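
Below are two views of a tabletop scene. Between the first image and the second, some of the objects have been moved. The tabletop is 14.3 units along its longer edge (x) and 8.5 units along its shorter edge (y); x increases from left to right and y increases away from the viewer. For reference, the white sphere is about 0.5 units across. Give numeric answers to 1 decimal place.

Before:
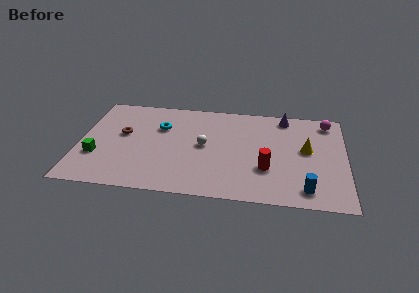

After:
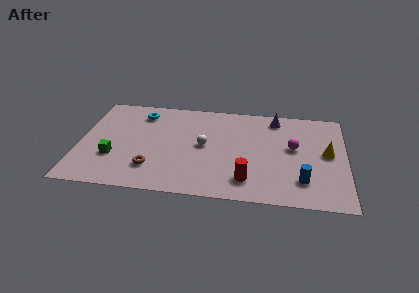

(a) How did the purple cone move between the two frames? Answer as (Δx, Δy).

(-0.5, -0.2)

From the two frames, the purple cone sits at roughly (11.0, 7.5) before and (10.5, 7.3) after.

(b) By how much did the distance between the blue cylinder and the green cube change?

-1.2

They were about 11.3 units apart before and 10.1 after — 1.2 units closer together.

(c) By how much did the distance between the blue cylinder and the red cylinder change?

+0.3

The distance was about 2.6 in the first image and 2.9 in the second, so they moved 0.3 units further apart.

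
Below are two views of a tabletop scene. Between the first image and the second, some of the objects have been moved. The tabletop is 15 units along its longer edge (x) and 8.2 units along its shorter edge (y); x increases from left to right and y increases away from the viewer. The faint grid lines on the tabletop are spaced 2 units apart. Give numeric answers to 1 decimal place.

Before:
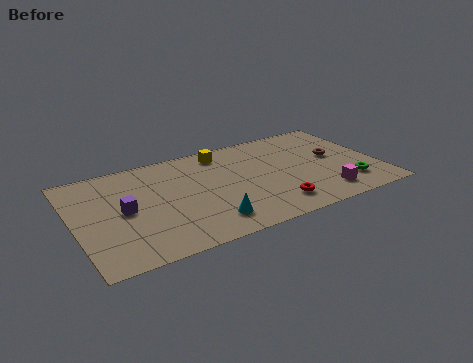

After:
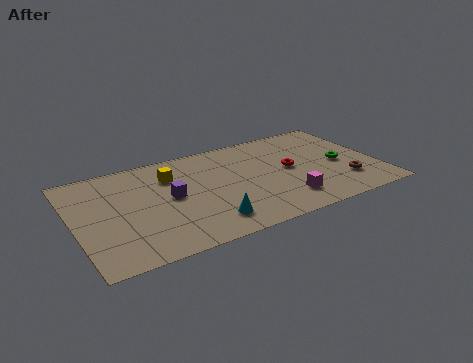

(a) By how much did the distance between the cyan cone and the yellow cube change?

-1.0

Before: roughly 5.6 units apart; after: 4.6. That's 1.0 units closer together.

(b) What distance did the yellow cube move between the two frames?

2.9

From (7.6, 7.0) to (4.9, 6.0), the yellow cube covered √(2.7² + 1.0²) ≈ 2.9 units.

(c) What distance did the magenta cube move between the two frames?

1.9

The magenta cube was near (12.0, 1.5) before and (10.1, 1.8) after, so it travelled √(1.9² + 0.3²) ≈ 1.9 units.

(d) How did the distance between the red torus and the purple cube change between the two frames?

-1.5

The distance was about 7.5 in the first image and 6.0 in the second, so they moved 1.5 units closer together.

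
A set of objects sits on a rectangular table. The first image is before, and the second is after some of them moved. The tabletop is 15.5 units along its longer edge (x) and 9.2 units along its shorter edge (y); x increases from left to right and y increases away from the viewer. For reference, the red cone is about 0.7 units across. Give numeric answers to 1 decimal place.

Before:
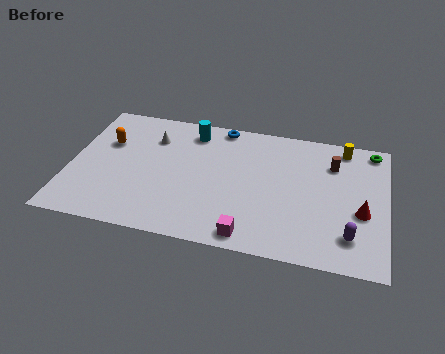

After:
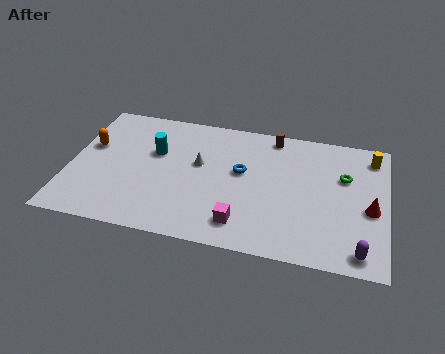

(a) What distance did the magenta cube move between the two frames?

0.8

From (9.0, 1.0) to (8.6, 1.7), the magenta cube covered √(0.4² + 0.7²) ≈ 0.8 units.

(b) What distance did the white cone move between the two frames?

2.8

From (3.9, 6.8) to (6.3, 5.4), the white cone covered √(2.4² + 1.4²) ≈ 2.8 units.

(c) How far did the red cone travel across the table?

0.5

The red cone moved from about (14.3, 3.7) to (14.7, 4.0), a distance of √(0.4² + 0.3²) ≈ 0.5.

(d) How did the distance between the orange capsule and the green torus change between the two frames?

-0.7

Before: roughly 13.2 units apart; after: 12.5. That's 0.7 units closer together.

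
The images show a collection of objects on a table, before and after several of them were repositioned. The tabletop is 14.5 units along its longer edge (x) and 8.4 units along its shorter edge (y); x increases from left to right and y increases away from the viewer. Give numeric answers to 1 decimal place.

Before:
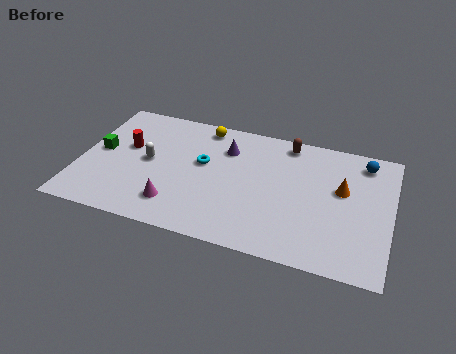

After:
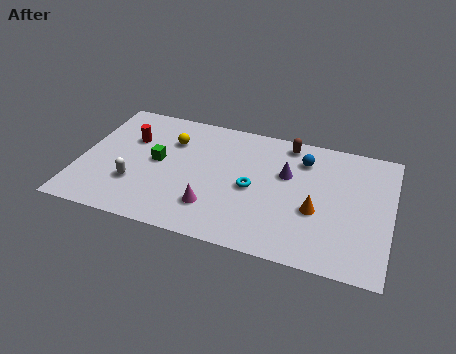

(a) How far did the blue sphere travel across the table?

2.9

The blue sphere was near (13.1, 7.1) before and (10.3, 6.5) after, so it travelled √(2.8² + 0.6²) ≈ 2.9 units.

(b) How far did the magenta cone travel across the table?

1.7

From (4.7, 1.8) to (6.4, 2.1), the magenta cone covered √(1.7² + 0.3²) ≈ 1.7 units.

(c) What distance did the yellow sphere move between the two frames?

2.0

From (5.5, 7.4) to (4.1, 6.0), the yellow sphere covered √(1.4² + 1.4²) ≈ 2.0 units.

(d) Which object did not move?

the brown capsule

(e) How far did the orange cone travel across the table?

2.0

From (12.2, 5.0) to (11.1, 3.3), the orange cone covered √(1.1² + 1.7²) ≈ 2.0 units.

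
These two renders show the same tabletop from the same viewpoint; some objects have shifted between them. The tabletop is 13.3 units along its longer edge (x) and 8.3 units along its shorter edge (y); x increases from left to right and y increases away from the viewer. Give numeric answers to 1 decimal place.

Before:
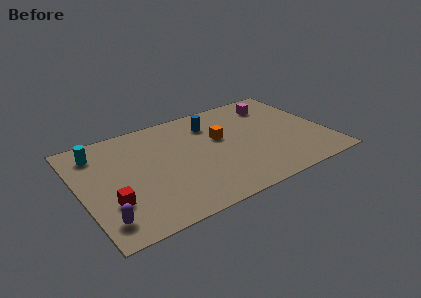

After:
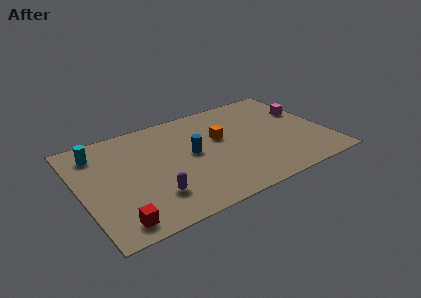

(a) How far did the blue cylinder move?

2.4

From (7.4, 6.4) to (6.0, 4.4), the blue cylinder covered √(1.4² + 2.0²) ≈ 2.4 units.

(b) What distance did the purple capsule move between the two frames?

2.8

The purple capsule moved from about (0.9, 1.5) to (3.6, 2.1), a distance of √(2.7² + 0.6²) ≈ 2.8.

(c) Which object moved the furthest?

the purple capsule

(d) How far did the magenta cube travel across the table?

2.0

The magenta cube moved from about (11.0, 6.6) to (12.5, 5.3), a distance of √(1.5² + 1.3²) ≈ 2.0.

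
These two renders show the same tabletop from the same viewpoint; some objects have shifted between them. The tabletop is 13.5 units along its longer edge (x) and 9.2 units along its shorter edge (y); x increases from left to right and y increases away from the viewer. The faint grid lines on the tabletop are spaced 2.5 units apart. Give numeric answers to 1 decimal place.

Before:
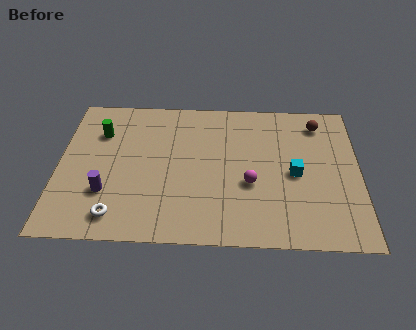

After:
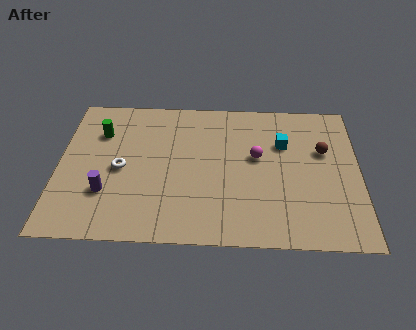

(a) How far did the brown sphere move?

1.8

From (11.7, 7.6) to (11.9, 5.8), the brown sphere covered √(0.2² + 1.8²) ≈ 1.8 units.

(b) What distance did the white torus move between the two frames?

2.9

The white torus moved from about (2.7, 1.4) to (2.8, 4.3), a distance of √(0.1² + 2.9²) ≈ 2.9.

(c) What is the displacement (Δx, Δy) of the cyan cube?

(-0.5, 1.9)

From the two frames, the cyan cube sits at roughly (10.6, 4.3) before and (10.1, 6.2) after.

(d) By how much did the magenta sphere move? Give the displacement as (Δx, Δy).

(0.3, 1.7)

The magenta sphere started near (8.6, 3.6) and ended near (8.9, 5.3).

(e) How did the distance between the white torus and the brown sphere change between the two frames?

-1.7

Before: roughly 10.9 units apart; after: 9.2. That's 1.7 units closer together.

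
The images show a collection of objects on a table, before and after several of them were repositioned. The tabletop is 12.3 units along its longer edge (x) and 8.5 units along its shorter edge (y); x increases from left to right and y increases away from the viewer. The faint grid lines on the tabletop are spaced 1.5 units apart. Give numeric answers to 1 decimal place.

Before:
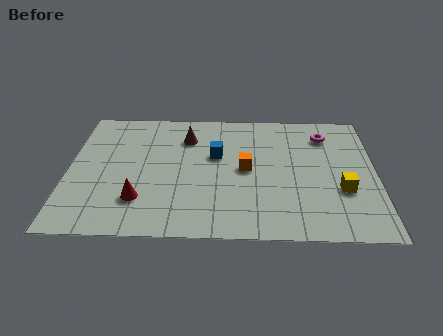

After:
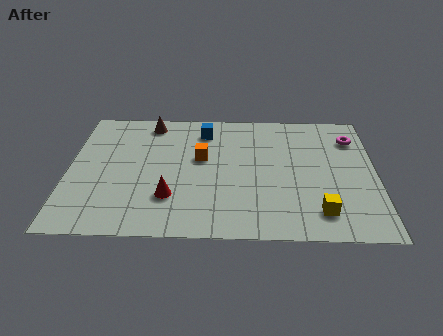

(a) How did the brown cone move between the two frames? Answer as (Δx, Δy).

(-1.5, 1.0)

The brown cone was at about (4.7, 6.4) and moved to about (3.2, 7.4).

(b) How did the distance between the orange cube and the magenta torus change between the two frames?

+2.3

The distance was about 4.0 in the first image and 6.3 in the second, so they moved 2.3 units further apart.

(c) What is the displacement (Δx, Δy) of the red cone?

(1.2, 0.2)

From the two frames, the red cone sits at roughly (2.9, 2.2) before and (4.1, 2.4) after.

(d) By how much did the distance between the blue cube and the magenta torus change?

+1.4

The distance was about 4.6 in the first image and 6.0 in the second, so they moved 1.4 units further apart.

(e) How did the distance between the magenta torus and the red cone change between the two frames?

-0.3

Before: roughly 8.7 units apart; after: 8.4. That's 0.3 units closer together.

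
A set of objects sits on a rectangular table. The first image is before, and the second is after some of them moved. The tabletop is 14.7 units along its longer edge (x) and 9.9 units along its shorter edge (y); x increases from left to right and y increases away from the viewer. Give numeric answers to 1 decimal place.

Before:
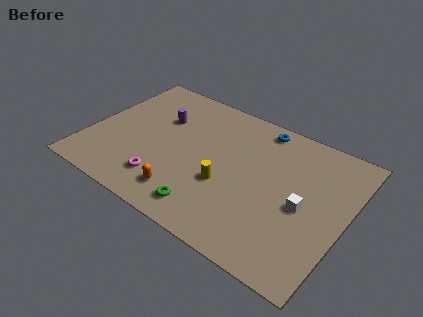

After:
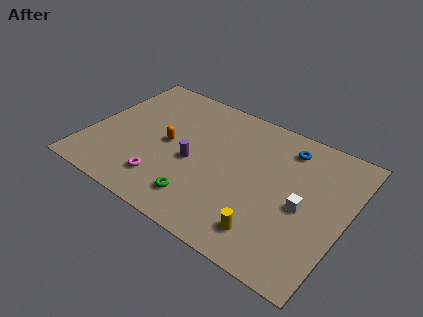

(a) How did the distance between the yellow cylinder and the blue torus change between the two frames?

+1.1

The distance was about 5.2 in the first image and 6.3 in the second, so they moved 1.1 units further apart.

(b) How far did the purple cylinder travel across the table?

3.3

From (3.7, 6.6) to (6.1, 4.3), the purple cylinder covered √(2.4² + 2.3²) ≈ 3.3 units.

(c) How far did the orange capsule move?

3.5

From (6.1, 1.8) to (4.5, 4.9), the orange capsule covered √(1.6² + 3.1²) ≈ 3.5 units.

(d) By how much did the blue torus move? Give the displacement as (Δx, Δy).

(1.7, -0.7)

The blue torus started near (9.2, 8.8) and ended near (10.9, 8.1).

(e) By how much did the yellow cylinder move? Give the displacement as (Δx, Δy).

(2.8, -1.9)

The yellow cylinder was at about (8.1, 3.7) and moved to about (10.9, 1.8).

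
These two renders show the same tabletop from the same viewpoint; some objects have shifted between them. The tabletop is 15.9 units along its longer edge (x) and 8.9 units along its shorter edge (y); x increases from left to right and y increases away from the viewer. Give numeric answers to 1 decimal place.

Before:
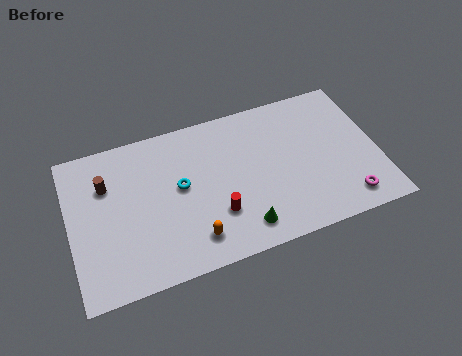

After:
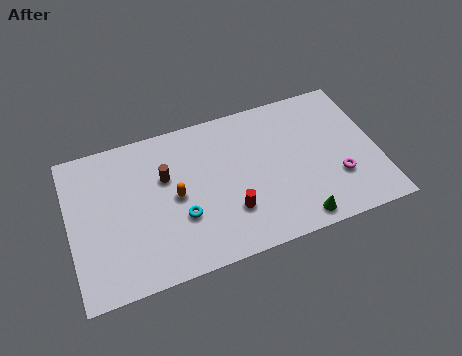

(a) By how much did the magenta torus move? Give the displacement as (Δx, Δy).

(-0.3, 1.4)

The magenta torus was at about (14.0, 1.4) and moved to about (13.7, 2.8).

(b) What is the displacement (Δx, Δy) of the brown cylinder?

(3.0, -0.5)

From the two frames, the brown cylinder sits at roughly (2.0, 6.2) before and (5.0, 5.7) after.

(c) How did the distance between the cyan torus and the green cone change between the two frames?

+1.7

They were about 4.5 units apart before and 6.2 after — 1.7 units further apart.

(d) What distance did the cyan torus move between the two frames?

1.8

The cyan torus moved from about (5.7, 4.9) to (5.6, 3.1), a distance of √(0.1² + 1.8²) ≈ 1.8.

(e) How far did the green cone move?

2.8

The green cone moved from about (8.6, 1.5) to (11.4, 1.0), a distance of √(2.8² + 0.5²) ≈ 2.8.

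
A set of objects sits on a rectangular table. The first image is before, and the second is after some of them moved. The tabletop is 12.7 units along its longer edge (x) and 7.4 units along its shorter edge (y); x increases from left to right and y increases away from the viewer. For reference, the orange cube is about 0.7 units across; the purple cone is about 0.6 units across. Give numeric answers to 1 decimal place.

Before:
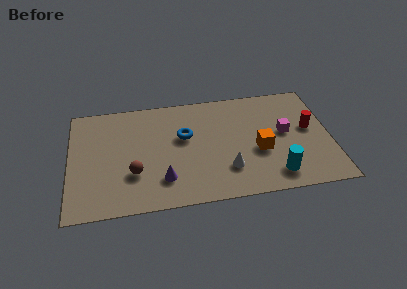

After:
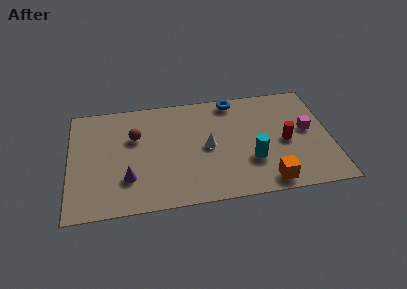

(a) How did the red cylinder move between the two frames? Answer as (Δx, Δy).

(-1.2, -0.7)

The red cylinder was at about (11.7, 4.1) and moved to about (10.5, 3.4).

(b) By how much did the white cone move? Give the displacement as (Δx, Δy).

(-0.9, 1.6)

The white cone started near (7.6, 2.0) and ended near (6.7, 3.6).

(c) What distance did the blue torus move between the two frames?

3.3

The blue torus was near (5.6, 4.5) before and (8.1, 6.6) after, so it travelled √(2.5² + 2.1²) ≈ 3.3 units.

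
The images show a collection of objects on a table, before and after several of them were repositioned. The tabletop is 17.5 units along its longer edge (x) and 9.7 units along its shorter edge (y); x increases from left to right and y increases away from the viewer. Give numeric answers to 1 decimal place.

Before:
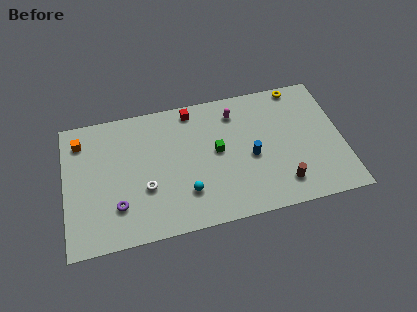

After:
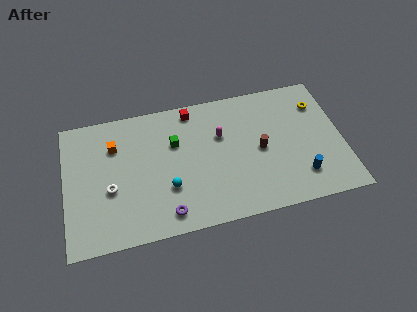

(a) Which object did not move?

the red cube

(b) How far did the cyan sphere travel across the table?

1.3

From (7.5, 2.6) to (6.4, 3.2), the cyan sphere covered √(1.1² + 0.6²) ≈ 1.3 units.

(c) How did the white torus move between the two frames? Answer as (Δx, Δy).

(-2.2, 0.4)

The white torus started near (5.0, 3.5) and ended near (2.8, 3.9).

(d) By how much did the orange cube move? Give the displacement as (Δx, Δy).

(2.1, -0.8)

The orange cube started near (1.1, 7.8) and ended near (3.2, 7.0).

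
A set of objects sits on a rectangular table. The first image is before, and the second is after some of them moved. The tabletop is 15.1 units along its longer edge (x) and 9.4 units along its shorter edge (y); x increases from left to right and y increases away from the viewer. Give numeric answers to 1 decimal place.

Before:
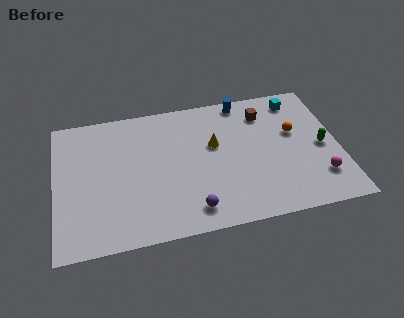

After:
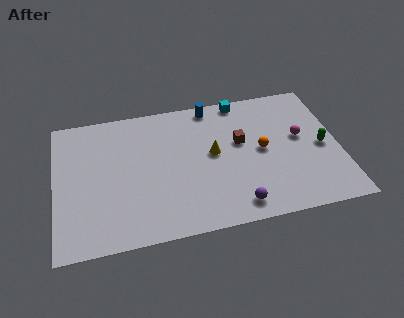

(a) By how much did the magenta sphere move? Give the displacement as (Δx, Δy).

(-0.8, 3.0)

The magenta sphere started near (13.9, 2.3) and ended near (13.1, 5.3).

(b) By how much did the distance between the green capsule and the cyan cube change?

+2.1

Before: roughly 3.8 units apart; after: 5.9. That's 2.1 units further apart.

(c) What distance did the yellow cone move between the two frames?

0.6

The yellow cone was near (8.5, 5.7) before and (8.4, 5.1) after, so it travelled √(0.1² + 0.6²) ≈ 0.6 units.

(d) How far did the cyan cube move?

3.1

The cyan cube moved from about (13.1, 8.0) to (10.1, 8.6), a distance of √(3.0² + 0.6²) ≈ 3.1.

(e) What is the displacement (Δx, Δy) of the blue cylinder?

(-1.7, 0.0)

The blue cylinder started near (10.2, 8.5) and ended near (8.5, 8.5).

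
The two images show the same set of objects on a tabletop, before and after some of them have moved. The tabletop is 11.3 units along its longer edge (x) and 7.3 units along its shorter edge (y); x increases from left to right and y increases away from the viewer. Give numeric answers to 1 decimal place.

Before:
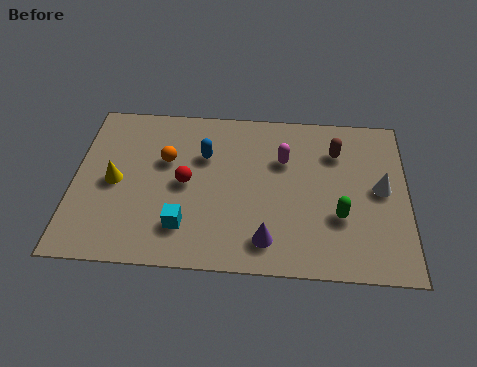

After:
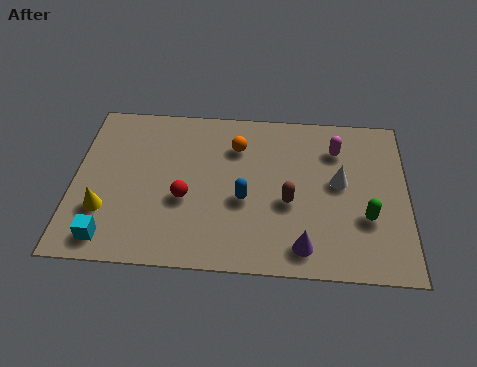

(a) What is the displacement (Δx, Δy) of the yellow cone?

(-0.3, -1.3)

The yellow cone was at about (1.4, 3.5) and moved to about (1.1, 2.2).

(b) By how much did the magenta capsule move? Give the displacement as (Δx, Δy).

(1.8, 0.6)

The magenta capsule was at about (7.1, 4.9) and moved to about (8.9, 5.5).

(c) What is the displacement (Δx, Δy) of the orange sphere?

(2.4, 0.8)

From the two frames, the orange sphere sits at roughly (3.1, 4.6) before and (5.5, 5.4) after.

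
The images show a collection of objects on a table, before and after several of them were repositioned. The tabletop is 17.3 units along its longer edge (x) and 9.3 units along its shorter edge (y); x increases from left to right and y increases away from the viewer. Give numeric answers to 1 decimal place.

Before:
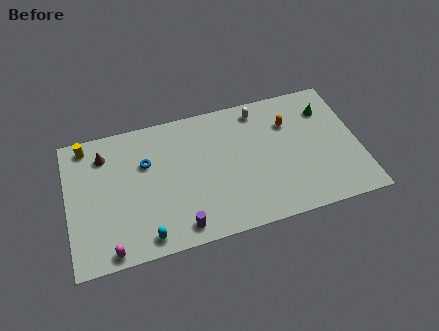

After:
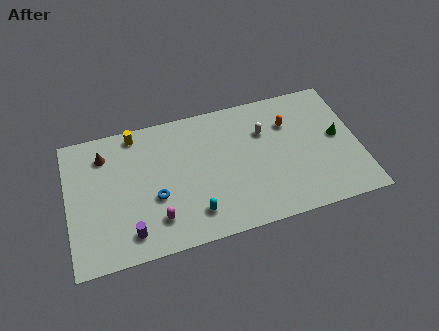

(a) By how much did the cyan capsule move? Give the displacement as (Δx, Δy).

(2.9, 0.8)

The cyan capsule was at about (4.4, 1.1) and moved to about (7.3, 1.9).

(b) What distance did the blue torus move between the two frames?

2.5

The blue torus moved from about (4.7, 6.1) to (5.1, 3.6), a distance of √(0.4² + 2.5²) ≈ 2.5.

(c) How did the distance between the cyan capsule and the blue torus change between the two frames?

-2.2

Before: roughly 5.0 units apart; after: 2.8. That's 2.2 units closer together.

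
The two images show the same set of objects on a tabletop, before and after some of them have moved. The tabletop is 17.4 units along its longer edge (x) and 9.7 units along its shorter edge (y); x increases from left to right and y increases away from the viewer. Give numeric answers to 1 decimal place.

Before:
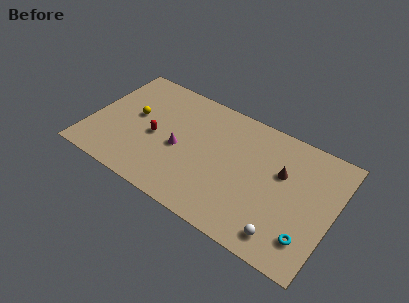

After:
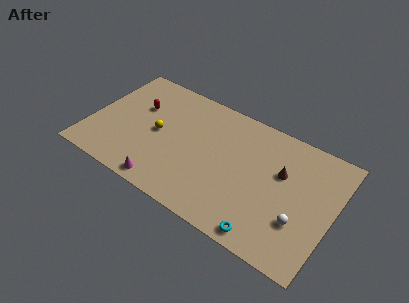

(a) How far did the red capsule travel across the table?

2.5

The red capsule was near (4.7, 4.4) before and (3.1, 6.3) after, so it travelled √(1.6² + 1.9²) ≈ 2.5 units.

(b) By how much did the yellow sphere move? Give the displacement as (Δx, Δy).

(1.8, -0.6)

From the two frames, the yellow sphere sits at roughly (3.0, 5.4) before and (4.8, 4.8) after.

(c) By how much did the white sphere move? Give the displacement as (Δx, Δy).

(0.9, 1.6)

The white sphere was at about (14.4, 1.5) and moved to about (15.3, 3.1).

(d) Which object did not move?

the brown cone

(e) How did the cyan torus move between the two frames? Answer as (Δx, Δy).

(-2.7, -1.2)

The cyan torus was at about (16.0, 2.2) and moved to about (13.3, 1.0).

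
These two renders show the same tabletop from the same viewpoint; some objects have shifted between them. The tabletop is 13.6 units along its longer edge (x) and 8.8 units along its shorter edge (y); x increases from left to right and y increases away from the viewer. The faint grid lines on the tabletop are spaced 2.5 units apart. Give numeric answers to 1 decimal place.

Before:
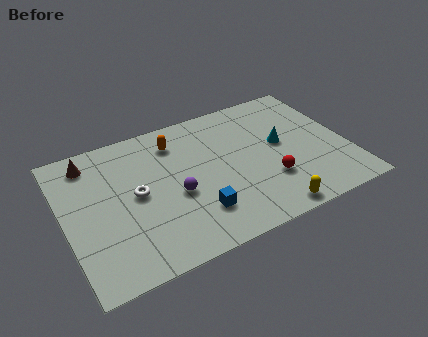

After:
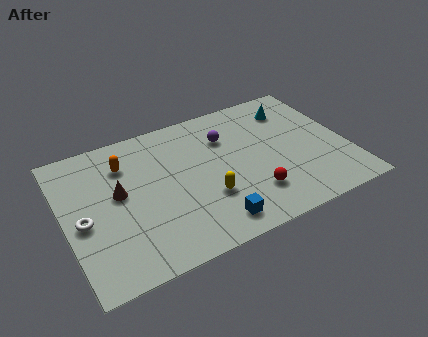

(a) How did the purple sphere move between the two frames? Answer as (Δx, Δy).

(2.8, 2.6)

The purple sphere started near (5.2, 3.7) and ended near (8.0, 6.3).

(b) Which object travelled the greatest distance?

the purple sphere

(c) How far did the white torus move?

2.7

From (3.4, 4.5) to (0.8, 3.9), the white torus covered √(2.6² + 0.6²) ≈ 2.7 units.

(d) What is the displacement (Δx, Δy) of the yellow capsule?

(-2.7, 2.1)

The yellow capsule was at about (9.3, 0.8) and moved to about (6.6, 2.9).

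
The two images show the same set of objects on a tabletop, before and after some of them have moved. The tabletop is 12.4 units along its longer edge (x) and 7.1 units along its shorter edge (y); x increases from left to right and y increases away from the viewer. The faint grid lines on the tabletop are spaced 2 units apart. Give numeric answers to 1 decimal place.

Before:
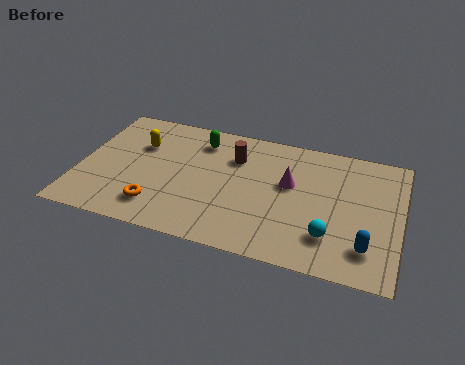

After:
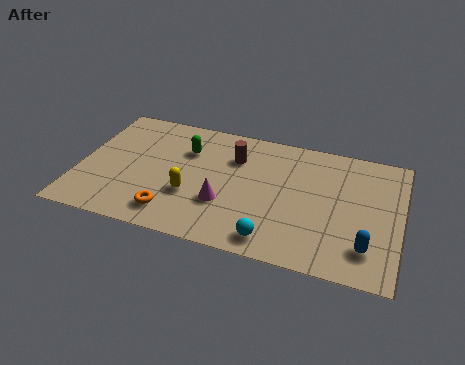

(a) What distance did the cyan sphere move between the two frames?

2.2

The cyan sphere moved from about (9.8, 1.8) to (7.7, 1.0), a distance of √(2.1² + 0.8²) ≈ 2.2.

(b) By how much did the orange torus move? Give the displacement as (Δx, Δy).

(0.6, -0.2)

From the two frames, the orange torus sits at roughly (3.2, 1.5) before and (3.8, 1.3) after.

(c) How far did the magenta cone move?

3.0

The magenta cone was near (8.1, 4.2) before and (5.7, 2.4) after, so it travelled √(2.4² + 1.8²) ≈ 3.0 units.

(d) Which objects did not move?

the blue capsule and the brown cylinder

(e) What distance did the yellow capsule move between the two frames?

3.2

The yellow capsule moved from about (2.2, 4.8) to (4.4, 2.5), a distance of √(2.2² + 2.3²) ≈ 3.2.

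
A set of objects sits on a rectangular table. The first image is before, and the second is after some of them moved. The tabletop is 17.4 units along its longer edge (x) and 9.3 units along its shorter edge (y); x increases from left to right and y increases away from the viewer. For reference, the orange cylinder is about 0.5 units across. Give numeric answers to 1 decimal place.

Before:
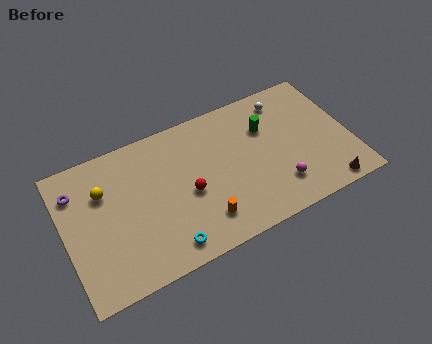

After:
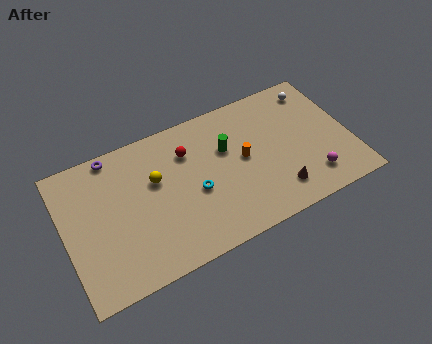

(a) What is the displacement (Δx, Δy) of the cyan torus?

(2.1, 2.7)

The cyan torus started near (5.7, 1.3) and ended near (7.8, 4.0).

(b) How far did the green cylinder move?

2.5

From (12.5, 6.4) to (10.0, 6.0), the green cylinder covered √(2.5² + 0.4²) ≈ 2.5 units.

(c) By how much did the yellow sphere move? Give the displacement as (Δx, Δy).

(3.1, -0.6)

The yellow sphere started near (2.5, 6.4) and ended near (5.6, 5.8).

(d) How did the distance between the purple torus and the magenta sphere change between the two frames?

+0.4

The distance was about 12.8 in the first image and 13.2 in the second, so they moved 0.4 units further apart.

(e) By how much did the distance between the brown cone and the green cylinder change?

-1.4

Before: roughly 6.3 units apart; after: 4.9. That's 1.4 units closer together.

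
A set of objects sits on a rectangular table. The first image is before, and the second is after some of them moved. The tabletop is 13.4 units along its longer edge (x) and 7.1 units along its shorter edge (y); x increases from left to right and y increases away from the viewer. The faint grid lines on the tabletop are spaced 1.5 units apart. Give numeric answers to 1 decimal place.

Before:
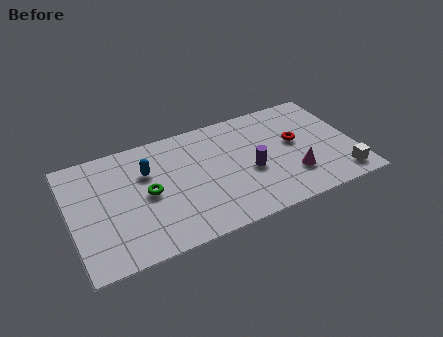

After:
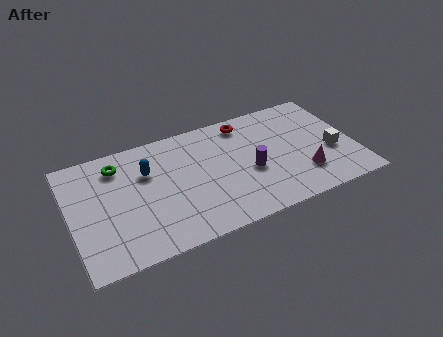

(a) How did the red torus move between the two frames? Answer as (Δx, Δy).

(-2.2, 2.1)

The red torus started near (10.7, 4.0) and ended near (8.5, 6.1).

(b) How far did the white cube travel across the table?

1.7

From (12.5, 1.1) to (12.3, 2.8), the white cube covered √(0.2² + 1.7²) ≈ 1.7 units.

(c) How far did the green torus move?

2.5

The green torus was near (3.6, 3.5) before and (2.4, 5.7) after, so it travelled √(1.2² + 2.2²) ≈ 2.5 units.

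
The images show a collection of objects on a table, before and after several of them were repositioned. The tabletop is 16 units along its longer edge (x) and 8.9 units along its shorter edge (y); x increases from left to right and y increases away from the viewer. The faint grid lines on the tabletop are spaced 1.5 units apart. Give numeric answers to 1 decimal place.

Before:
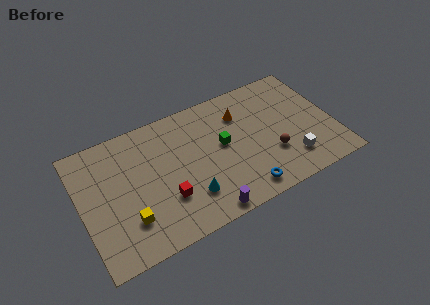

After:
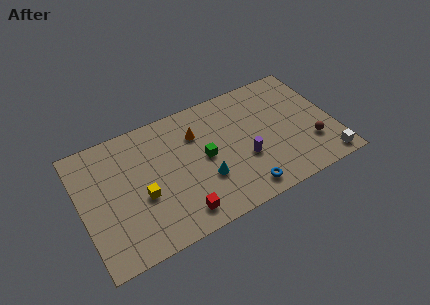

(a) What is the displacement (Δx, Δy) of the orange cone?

(-2.9, -0.2)

The orange cone started near (10.4, 6.6) and ended near (7.5, 6.4).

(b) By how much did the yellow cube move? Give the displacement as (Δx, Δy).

(1.0, 1.2)

From the two frames, the yellow cube sits at roughly (2.7, 2.4) before and (3.7, 3.6) after.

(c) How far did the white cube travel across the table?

2.3

From (13.0, 2.0) to (15.1, 1.0), the white cube covered √(2.1² + 1.0²) ≈ 2.3 units.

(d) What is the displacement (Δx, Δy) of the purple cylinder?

(2.9, 2.5)

From the two frames, the purple cylinder sits at roughly (7.3, 0.8) before and (10.2, 3.3) after.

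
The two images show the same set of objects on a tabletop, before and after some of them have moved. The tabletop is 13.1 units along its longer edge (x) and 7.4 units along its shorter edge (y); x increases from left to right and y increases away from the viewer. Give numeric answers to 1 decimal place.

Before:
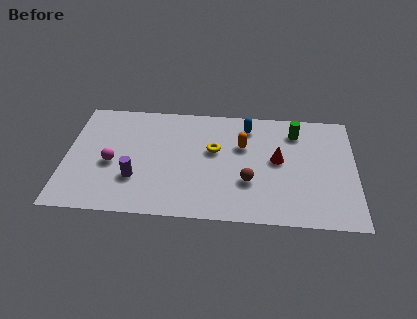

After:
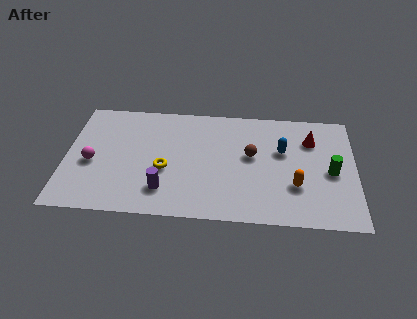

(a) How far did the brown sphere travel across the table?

1.7

The brown sphere was near (8.3, 2.5) before and (8.4, 4.2) after, so it travelled √(0.1² + 1.7²) ≈ 1.7 units.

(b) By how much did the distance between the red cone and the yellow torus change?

+4.1

Before: roughly 2.9 units apart; after: 7.0. That's 4.1 units further apart.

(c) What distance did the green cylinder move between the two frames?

3.0

The green cylinder moved from about (10.4, 5.9) to (12.0, 3.4), a distance of √(1.6² + 2.5²) ≈ 3.0.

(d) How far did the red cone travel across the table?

2.1

From (9.6, 4.0) to (11.1, 5.4), the red cone covered √(1.5² + 1.4²) ≈ 2.1 units.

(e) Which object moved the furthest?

the orange capsule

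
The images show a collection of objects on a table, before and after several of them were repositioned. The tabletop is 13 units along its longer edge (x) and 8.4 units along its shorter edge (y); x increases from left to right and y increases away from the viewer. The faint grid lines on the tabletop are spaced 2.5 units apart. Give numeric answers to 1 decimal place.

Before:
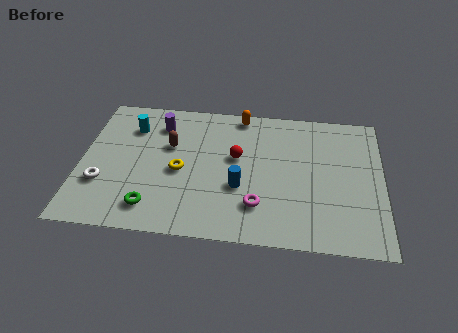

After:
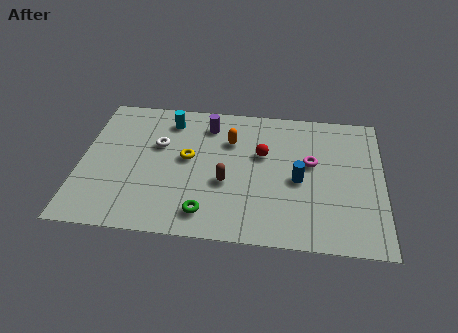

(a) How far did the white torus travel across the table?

3.5

The white torus was near (1.0, 2.7) before and (3.3, 5.3) after, so it travelled √(2.3² + 2.6²) ≈ 3.5 units.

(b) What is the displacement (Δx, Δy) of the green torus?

(2.3, -0.1)

The green torus started near (3.2, 1.5) and ended near (5.5, 1.4).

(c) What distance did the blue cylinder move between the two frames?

2.6

The blue cylinder was near (6.9, 3.1) before and (9.4, 3.8) after, so it travelled √(2.5² + 0.7²) ≈ 2.6 units.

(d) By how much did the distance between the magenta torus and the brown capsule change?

-1.1

Before: roughly 5.0 units apart; after: 3.9. That's 1.1 units closer together.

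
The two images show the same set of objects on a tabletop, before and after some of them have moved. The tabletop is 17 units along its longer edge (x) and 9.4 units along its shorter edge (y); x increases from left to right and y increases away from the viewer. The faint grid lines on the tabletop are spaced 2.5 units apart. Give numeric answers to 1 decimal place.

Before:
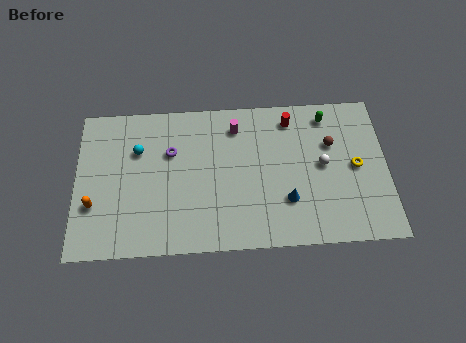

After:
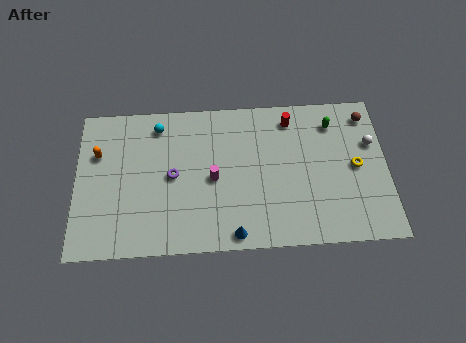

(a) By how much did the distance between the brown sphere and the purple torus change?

+2.4

The distance was about 8.8 in the first image and 11.2 in the second, so they moved 2.4 units further apart.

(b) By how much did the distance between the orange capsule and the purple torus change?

-0.8

Before: roughly 5.2 units apart; after: 4.4. That's 0.8 units closer together.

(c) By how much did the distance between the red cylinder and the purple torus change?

+0.4

They were about 6.8 units apart before and 7.2 after — 0.4 units further apart.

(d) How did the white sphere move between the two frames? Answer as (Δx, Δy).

(2.7, 1.2)

The white sphere started near (13.5, 4.9) and ended near (16.2, 6.1).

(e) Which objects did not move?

the yellow torus and the red cylinder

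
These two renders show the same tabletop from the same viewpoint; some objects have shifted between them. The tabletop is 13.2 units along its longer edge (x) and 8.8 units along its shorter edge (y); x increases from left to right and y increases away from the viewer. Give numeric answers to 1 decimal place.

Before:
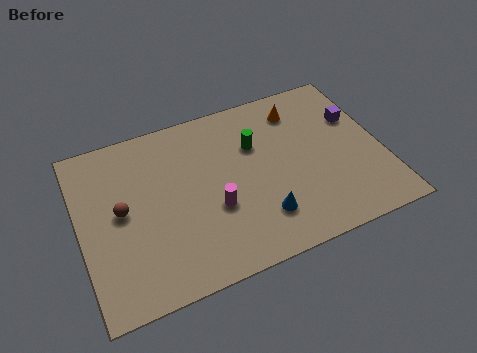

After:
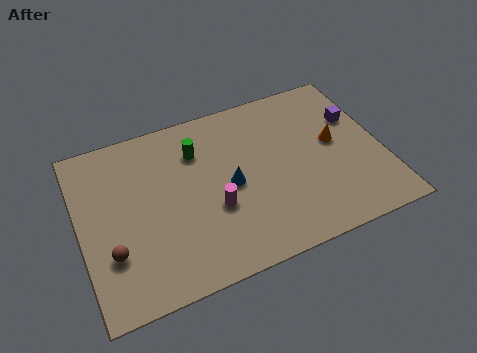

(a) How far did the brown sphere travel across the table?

2.0

The brown sphere moved from about (1.8, 4.6) to (1.2, 2.7), a distance of √(0.6² + 1.9²) ≈ 2.0.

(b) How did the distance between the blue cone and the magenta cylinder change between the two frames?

-1.0

The distance was about 2.2 in the first image and 1.2 in the second, so they moved 1.0 units closer together.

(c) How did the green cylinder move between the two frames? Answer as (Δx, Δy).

(-2.5, 0.6)

The green cylinder started near (7.8, 5.9) and ended near (5.3, 6.5).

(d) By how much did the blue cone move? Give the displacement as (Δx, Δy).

(-1.1, 2.1)

From the two frames, the blue cone sits at roughly (7.6, 2.1) before and (6.5, 4.2) after.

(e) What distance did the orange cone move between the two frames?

2.6

The orange cone moved from about (9.9, 7.1) to (11.2, 4.8), a distance of √(1.3² + 2.3²) ≈ 2.6.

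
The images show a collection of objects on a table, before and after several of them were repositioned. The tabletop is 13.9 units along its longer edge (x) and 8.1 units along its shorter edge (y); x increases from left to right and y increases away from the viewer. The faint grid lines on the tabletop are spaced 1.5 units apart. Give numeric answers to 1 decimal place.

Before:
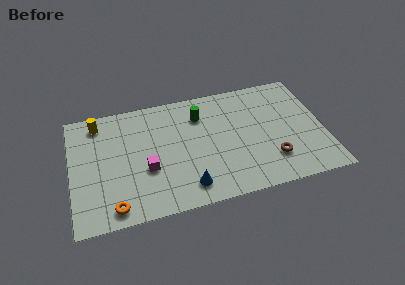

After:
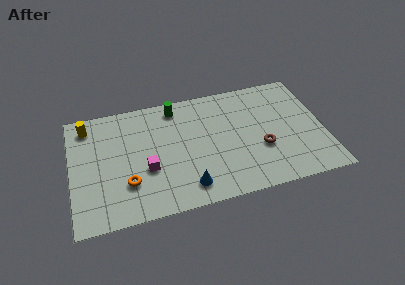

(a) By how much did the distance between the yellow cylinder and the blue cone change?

+0.3

Before: roughly 7.2 units apart; after: 7.5. That's 0.3 units further apart.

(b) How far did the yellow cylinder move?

0.6

The yellow cylinder was near (1.6, 6.9) before and (1.0, 6.8) after, so it travelled √(0.6² + 0.1²) ≈ 0.6 units.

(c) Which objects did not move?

the magenta cube and the blue cone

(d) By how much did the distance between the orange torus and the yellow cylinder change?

-1.1

The distance was about 5.9 in the first image and 4.8 in the second, so they moved 1.1 units closer together.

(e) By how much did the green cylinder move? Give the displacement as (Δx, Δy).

(-1.3, 0.9)

The green cylinder was at about (7.2, 6.1) and moved to about (5.9, 7.0).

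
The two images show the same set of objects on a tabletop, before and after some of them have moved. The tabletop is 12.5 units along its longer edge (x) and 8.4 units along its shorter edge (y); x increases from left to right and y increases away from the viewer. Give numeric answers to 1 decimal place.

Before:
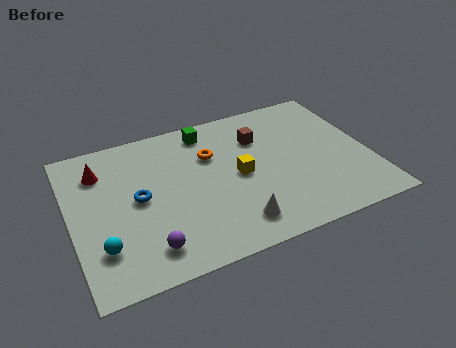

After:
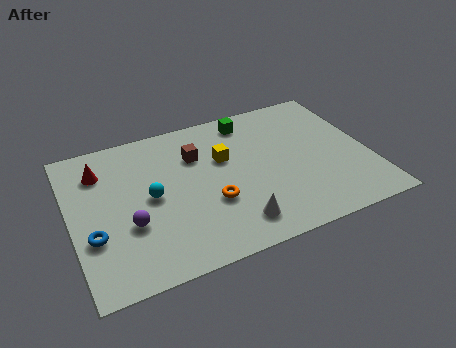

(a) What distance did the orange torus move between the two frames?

2.7

The orange torus was near (6.0, 5.7) before and (5.7, 3.0) after, so it travelled √(0.3² + 2.7²) ≈ 2.7 units.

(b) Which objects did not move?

the white cone and the red cone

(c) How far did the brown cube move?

2.7

The brown cube moved from about (8.1, 6.0) to (5.4, 5.9), a distance of √(2.7² + 0.1²) ≈ 2.7.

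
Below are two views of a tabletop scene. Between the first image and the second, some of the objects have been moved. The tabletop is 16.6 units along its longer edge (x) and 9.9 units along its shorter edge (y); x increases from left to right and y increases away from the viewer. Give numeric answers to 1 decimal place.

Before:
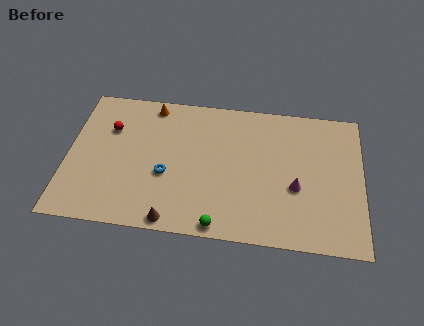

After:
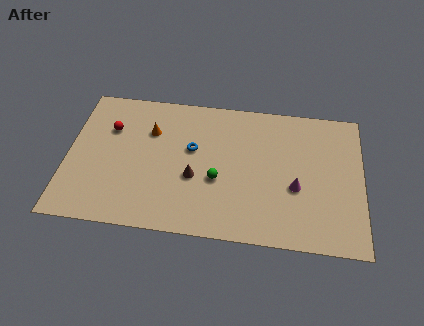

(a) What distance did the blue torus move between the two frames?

2.4

The blue torus moved from about (5.6, 3.9) to (7.0, 5.9), a distance of √(1.4² + 2.0²) ≈ 2.4.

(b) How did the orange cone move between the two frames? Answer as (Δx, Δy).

(0.0, -1.9)

From the two frames, the orange cone sits at roughly (4.6, 8.8) before and (4.6, 6.9) after.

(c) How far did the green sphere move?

3.1

From (8.7, 0.8) to (8.5, 3.9), the green sphere covered √(0.2² + 3.1²) ≈ 3.1 units.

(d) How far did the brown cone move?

3.3

From (6.1, 0.8) to (7.2, 3.9), the brown cone covered √(1.1² + 3.1²) ≈ 3.3 units.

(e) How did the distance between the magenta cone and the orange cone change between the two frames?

-0.8

They were about 9.6 units apart before and 8.8 after — 0.8 units closer together.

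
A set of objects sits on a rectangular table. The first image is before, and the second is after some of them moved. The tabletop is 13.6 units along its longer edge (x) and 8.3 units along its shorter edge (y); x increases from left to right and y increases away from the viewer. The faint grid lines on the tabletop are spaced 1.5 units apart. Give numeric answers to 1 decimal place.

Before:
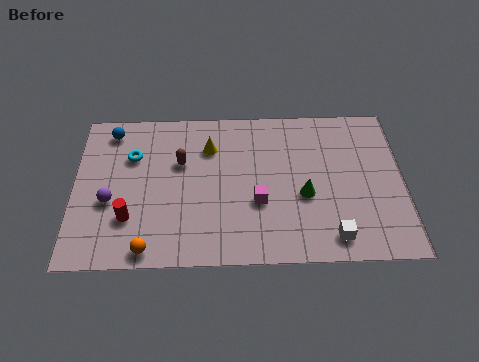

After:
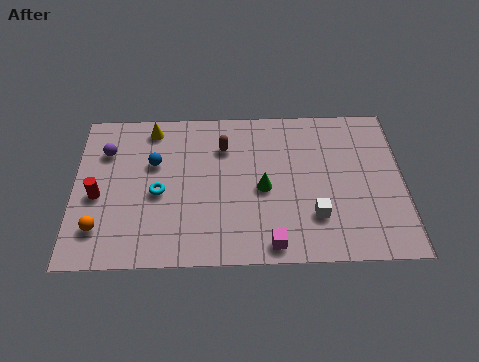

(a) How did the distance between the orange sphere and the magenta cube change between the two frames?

+2.0

They were about 5.1 units apart before and 7.1 after — 2.0 units further apart.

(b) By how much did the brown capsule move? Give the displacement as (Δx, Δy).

(1.8, 0.8)

The brown capsule started near (4.4, 5.3) and ended near (6.2, 6.1).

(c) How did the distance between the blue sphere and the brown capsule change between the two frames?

-0.4

They were about 3.4 units apart before and 3.0 after — 0.4 units closer together.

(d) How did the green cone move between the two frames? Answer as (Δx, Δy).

(-1.7, 0.4)

The green cone started near (9.5, 3.4) and ended near (7.8, 3.8).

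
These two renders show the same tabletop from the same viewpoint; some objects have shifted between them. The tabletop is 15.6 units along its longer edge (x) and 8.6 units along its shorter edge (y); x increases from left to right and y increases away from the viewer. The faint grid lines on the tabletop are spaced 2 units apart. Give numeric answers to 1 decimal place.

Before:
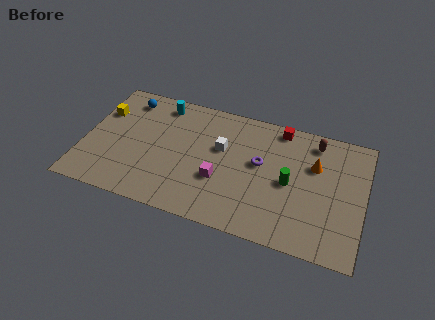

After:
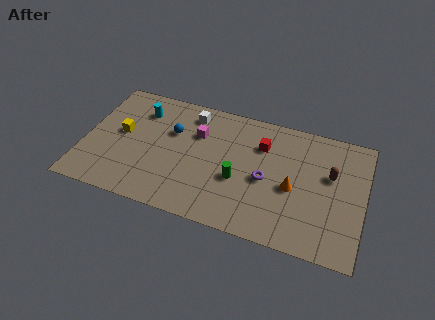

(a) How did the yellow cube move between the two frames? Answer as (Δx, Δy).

(1.2, -1.2)

From the two frames, the yellow cube sits at roughly (0.8, 5.9) before and (2.0, 4.7) after.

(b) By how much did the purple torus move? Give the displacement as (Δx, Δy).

(0.4, -1.0)

The purple torus was at about (9.8, 4.9) and moved to about (10.2, 3.9).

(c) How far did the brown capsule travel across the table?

2.2

The brown capsule was near (12.7, 7.3) before and (13.7, 5.3) after, so it travelled √(1.0² + 2.0²) ≈ 2.2 units.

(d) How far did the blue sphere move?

3.1

The blue sphere moved from about (2.1, 7.2) to (4.8, 5.6), a distance of √(2.7² + 1.6²) ≈ 3.1.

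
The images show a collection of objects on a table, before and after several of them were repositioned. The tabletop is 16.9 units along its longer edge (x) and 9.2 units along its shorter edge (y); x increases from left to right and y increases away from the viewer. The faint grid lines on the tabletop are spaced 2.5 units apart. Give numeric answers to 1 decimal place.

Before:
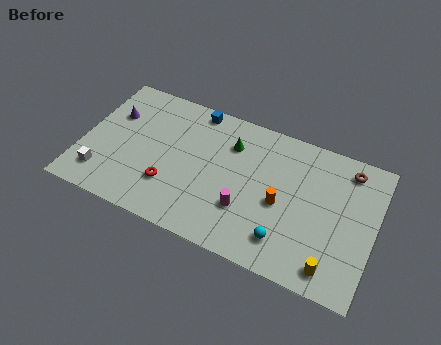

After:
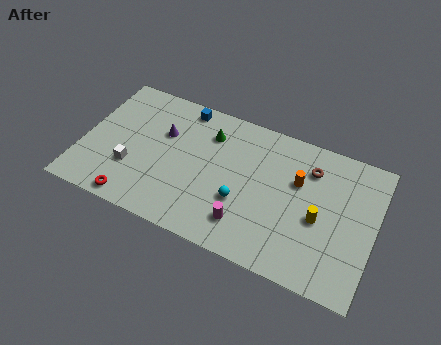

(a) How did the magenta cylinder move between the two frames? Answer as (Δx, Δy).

(0.1, -0.9)

The magenta cylinder was at about (9.7, 2.9) and moved to about (9.8, 2.0).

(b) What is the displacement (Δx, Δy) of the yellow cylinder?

(-1.0, 2.7)

From the two frames, the yellow cylinder sits at roughly (14.8, 1.3) before and (13.8, 4.0) after.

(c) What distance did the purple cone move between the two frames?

3.0

From (1.5, 6.2) to (4.5, 6.0), the purple cone covered √(3.0² + 0.2²) ≈ 3.0 units.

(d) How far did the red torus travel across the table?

2.6

From (5.3, 2.7) to (3.4, 0.9), the red torus covered √(1.9² + 1.8²) ≈ 2.6 units.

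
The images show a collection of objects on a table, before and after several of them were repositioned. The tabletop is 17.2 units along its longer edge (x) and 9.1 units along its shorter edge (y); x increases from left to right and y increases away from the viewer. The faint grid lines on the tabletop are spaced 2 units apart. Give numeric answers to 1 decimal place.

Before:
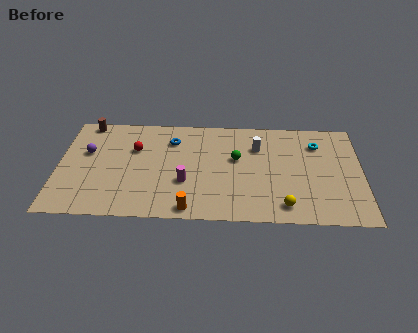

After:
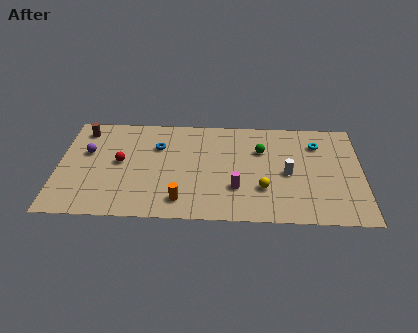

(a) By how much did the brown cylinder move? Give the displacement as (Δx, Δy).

(-0.2, -0.7)

From the two frames, the brown cylinder sits at roughly (1.5, 8.3) before and (1.3, 7.6) after.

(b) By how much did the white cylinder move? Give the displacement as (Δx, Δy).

(1.7, -2.3)

The white cylinder was at about (11.3, 6.5) and moved to about (13.0, 4.2).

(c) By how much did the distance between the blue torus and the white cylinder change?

+2.8

The distance was about 4.9 in the first image and 7.7 in the second, so they moved 2.8 units further apart.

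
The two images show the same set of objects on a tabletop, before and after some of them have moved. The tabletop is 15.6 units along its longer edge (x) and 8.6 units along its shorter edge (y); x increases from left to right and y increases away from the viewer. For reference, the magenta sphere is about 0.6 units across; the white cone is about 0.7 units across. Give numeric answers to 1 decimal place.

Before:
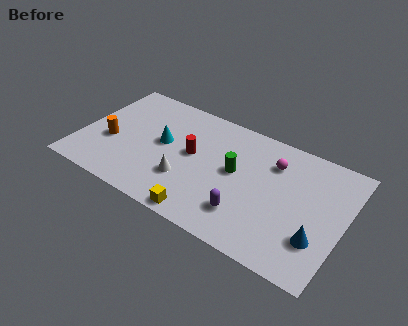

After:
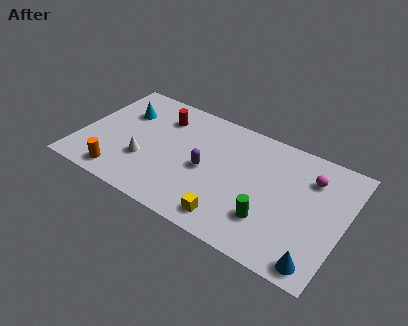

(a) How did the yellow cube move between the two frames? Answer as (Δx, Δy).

(1.5, 0.5)

The yellow cube started near (7.9, 0.8) and ended near (9.4, 1.3).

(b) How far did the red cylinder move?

2.9

From (6.6, 4.7) to (4.4, 6.6), the red cylinder covered √(2.2² + 1.9²) ≈ 2.9 units.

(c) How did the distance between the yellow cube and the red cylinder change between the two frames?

+3.2

The distance was about 4.1 in the first image and 7.3 in the second, so they moved 3.2 units further apart.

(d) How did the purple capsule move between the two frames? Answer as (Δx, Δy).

(-2.7, 1.9)

The purple capsule was at about (10.2, 2.1) and moved to about (7.5, 4.0).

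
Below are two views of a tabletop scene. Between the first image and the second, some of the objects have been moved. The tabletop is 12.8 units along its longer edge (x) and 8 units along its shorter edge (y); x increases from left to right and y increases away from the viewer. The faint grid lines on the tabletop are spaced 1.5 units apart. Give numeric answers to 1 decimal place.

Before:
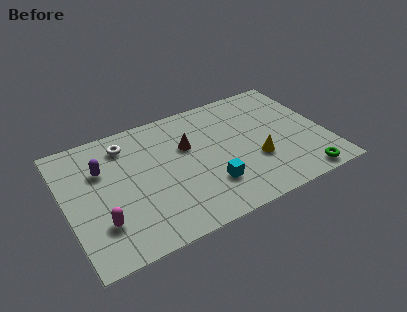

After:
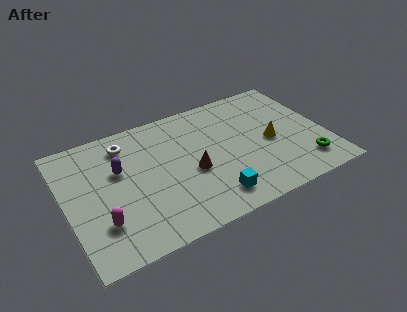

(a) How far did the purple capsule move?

0.9

From (1.9, 5.4) to (2.7, 5.0), the purple capsule covered √(0.8² + 0.4²) ≈ 0.9 units.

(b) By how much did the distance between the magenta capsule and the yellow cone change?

+1.0

They were about 7.7 units apart before and 8.7 after — 1.0 units further apart.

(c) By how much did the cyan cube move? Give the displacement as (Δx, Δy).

(0.0, -0.8)

The cyan cube was at about (6.8, 2.2) and moved to about (6.8, 1.4).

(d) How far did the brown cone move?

1.7

The brown cone was near (6.1, 5.1) before and (6.1, 3.4) after, so it travelled √(0.0² + 1.7²) ≈ 1.7 units.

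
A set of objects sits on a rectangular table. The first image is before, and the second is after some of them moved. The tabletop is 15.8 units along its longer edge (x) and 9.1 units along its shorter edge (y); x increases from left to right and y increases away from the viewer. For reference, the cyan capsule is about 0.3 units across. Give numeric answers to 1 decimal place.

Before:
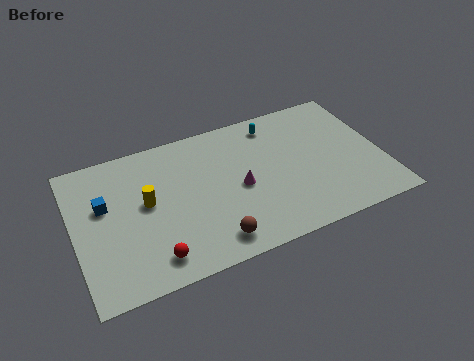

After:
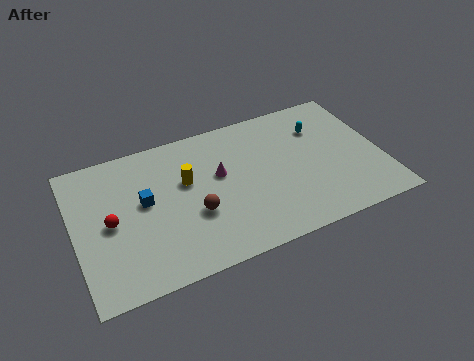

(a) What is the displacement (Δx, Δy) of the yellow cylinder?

(2.1, 0.6)

From the two frames, the yellow cylinder sits at roughly (3.7, 5.0) before and (5.8, 5.6) after.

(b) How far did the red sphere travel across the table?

3.5

From (3.7, 1.5) to (1.8, 4.4), the red sphere covered √(1.9² + 2.9²) ≈ 3.5 units.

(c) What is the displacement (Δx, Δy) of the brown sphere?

(-0.7, 2.0)

From the two frames, the brown sphere sits at roughly (6.7, 1.4) before and (6.0, 3.4) after.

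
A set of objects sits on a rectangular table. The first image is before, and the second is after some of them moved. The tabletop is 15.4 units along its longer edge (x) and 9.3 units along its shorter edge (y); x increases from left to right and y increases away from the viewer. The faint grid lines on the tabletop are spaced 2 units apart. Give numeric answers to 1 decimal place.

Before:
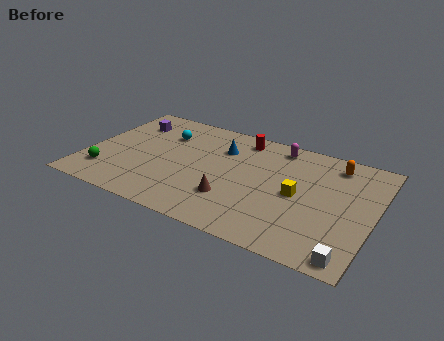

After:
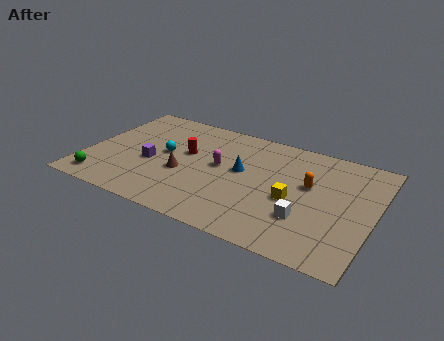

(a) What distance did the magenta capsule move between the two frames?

4.1

From (9.9, 8.1) to (7.1, 5.1), the magenta capsule covered √(2.8² + 3.0²) ≈ 4.1 units.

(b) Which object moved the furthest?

the magenta capsule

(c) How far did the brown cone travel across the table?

3.0

The brown cone moved from about (8.1, 2.7) to (5.3, 3.7), a distance of √(2.8² + 1.0²) ≈ 3.0.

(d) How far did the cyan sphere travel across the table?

1.7

From (3.8, 6.7) to (4.1, 5.0), the cyan sphere covered √(0.3² + 1.7²) ≈ 1.7 units.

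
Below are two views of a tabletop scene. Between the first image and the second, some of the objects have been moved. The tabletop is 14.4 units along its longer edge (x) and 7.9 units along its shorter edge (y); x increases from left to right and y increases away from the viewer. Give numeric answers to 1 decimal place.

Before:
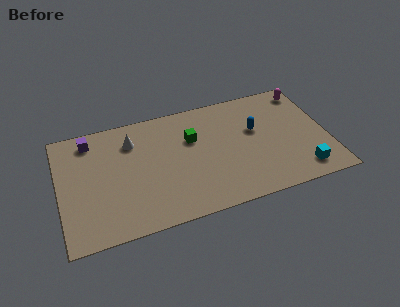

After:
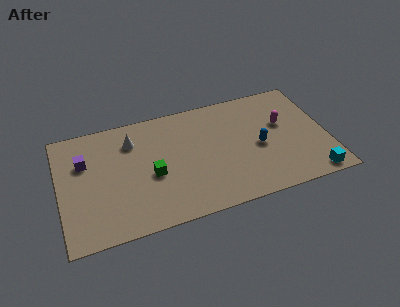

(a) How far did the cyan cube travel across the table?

0.7

The cyan cube moved from about (12.8, 1.3) to (13.3, 0.8), a distance of √(0.5² + 0.5²) ≈ 0.7.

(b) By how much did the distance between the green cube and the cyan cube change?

+2.0

The distance was about 6.8 in the first image and 8.8 in the second, so they moved 2.0 units further apart.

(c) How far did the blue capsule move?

1.2

From (10.6, 4.8) to (10.7, 3.6), the blue capsule covered √(0.1² + 1.2²) ≈ 1.2 units.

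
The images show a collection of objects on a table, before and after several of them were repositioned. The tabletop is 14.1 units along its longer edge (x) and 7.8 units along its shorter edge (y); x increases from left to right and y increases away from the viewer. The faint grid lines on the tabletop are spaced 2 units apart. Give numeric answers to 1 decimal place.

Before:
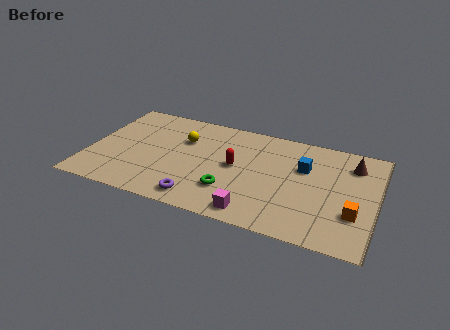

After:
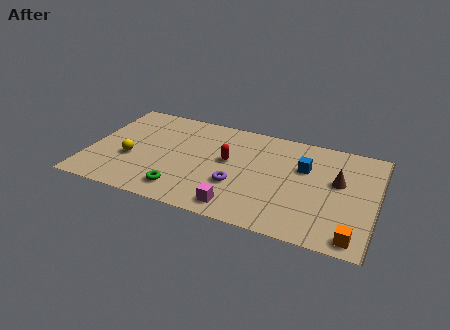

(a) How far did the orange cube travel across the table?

1.6

The orange cube moved from about (13.1, 2.5) to (13.2, 0.9), a distance of √(0.1² + 1.6²) ≈ 1.6.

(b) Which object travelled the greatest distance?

the yellow sphere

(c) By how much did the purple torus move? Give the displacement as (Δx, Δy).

(1.7, 1.6)

The purple torus started near (5.7, 1.1) and ended near (7.4, 2.7).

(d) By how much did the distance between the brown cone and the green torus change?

+1.2

Before: roughly 6.9 units apart; after: 8.1. That's 1.2 units further apart.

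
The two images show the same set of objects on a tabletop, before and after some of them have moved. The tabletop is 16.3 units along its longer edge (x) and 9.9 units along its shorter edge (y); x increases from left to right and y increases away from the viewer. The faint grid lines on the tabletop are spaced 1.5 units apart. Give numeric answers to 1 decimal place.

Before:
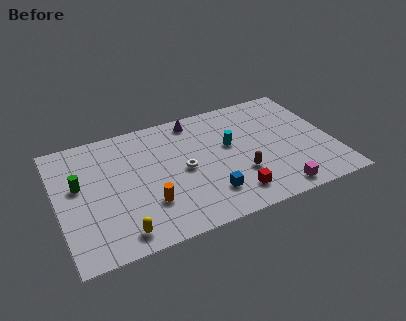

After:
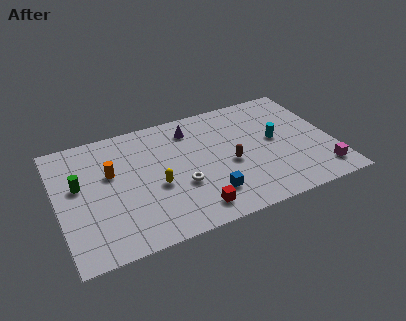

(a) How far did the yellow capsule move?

3.7

The yellow capsule moved from about (3.3, 1.3) to (5.7, 4.1), a distance of √(2.4² + 2.8²) ≈ 3.7.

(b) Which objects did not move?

the green cylinder and the blue cube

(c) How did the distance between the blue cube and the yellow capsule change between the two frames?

-2.0

The distance was about 5.4 in the first image and 3.4 in the second, so they moved 2.0 units closer together.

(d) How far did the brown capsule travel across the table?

1.2

The brown capsule was near (10.6, 3.2) before and (10.1, 4.3) after, so it travelled √(0.5² + 1.1²) ≈ 1.2 units.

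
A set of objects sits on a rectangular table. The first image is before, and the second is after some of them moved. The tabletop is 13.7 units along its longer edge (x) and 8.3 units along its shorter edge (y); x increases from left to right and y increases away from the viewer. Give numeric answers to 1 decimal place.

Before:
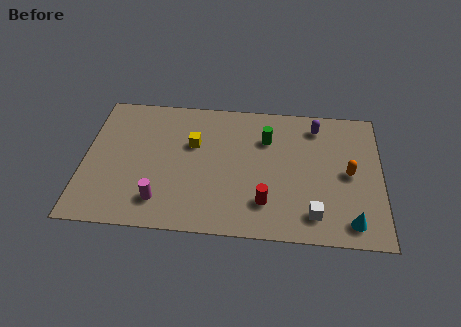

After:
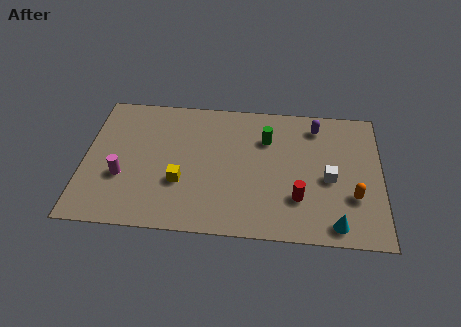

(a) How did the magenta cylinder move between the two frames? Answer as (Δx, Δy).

(-1.8, 1.3)

The magenta cylinder started near (3.6, 1.7) and ended near (1.8, 3.0).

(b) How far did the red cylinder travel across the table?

1.6

From (8.4, 2.0) to (9.9, 2.4), the red cylinder covered √(1.5² + 0.4²) ≈ 1.6 units.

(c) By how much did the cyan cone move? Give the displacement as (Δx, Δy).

(-0.7, -0.2)

From the two frames, the cyan cone sits at roughly (12.3, 1.2) before and (11.6, 1.0) after.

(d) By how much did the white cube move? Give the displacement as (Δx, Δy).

(0.7, 2.2)

The white cube was at about (10.6, 1.5) and moved to about (11.3, 3.7).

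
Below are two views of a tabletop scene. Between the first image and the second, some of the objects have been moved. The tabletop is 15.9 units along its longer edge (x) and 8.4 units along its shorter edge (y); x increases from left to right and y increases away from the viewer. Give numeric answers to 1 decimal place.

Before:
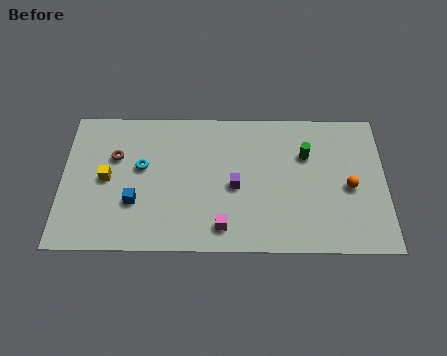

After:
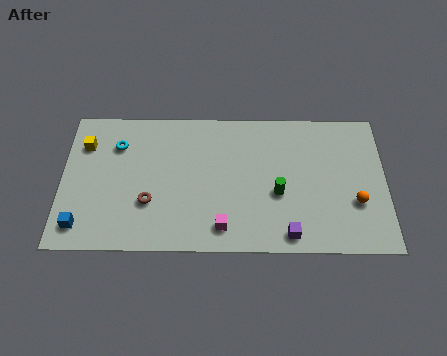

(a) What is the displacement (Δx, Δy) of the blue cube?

(-2.6, -1.4)

The blue cube started near (3.6, 2.8) and ended near (1.0, 1.4).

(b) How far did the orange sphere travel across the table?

0.9

The orange sphere moved from about (14.1, 3.8) to (14.4, 2.9), a distance of √(0.3² + 0.9²) ≈ 0.9.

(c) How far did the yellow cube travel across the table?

2.3

The yellow cube was near (2.2, 4.2) before and (1.1, 6.2) after, so it travelled √(1.1² + 2.0²) ≈ 2.3 units.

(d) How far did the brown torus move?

3.2

The brown torus was near (2.6, 5.5) before and (4.3, 2.8) after, so it travelled √(1.7² + 2.7²) ≈ 3.2 units.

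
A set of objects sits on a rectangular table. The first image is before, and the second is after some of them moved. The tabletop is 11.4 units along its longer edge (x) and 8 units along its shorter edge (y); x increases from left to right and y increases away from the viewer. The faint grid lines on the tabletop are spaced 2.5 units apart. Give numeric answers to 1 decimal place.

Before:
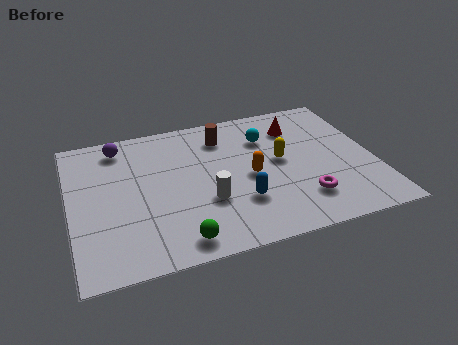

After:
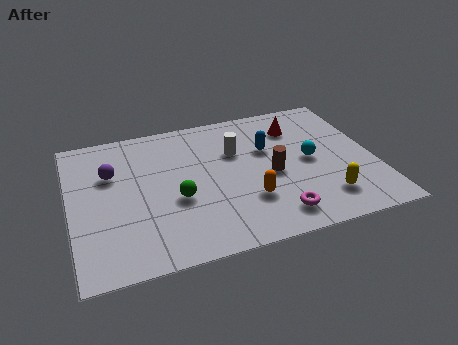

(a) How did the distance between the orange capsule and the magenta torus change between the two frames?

-1.1

They were about 2.5 units apart before and 1.4 after — 1.1 units closer together.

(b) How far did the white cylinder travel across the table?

2.8

From (5.0, 2.8) to (6.3, 5.3), the white cylinder covered √(1.3² + 2.5²) ≈ 2.8 units.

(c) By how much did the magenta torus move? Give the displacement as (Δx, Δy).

(-1.1, -0.6)

The magenta torus was at about (8.5, 1.9) and moved to about (7.4, 1.3).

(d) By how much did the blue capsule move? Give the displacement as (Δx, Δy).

(1.3, 2.7)

From the two frames, the blue capsule sits at roughly (6.2, 2.4) before and (7.5, 5.1) after.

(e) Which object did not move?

the red cone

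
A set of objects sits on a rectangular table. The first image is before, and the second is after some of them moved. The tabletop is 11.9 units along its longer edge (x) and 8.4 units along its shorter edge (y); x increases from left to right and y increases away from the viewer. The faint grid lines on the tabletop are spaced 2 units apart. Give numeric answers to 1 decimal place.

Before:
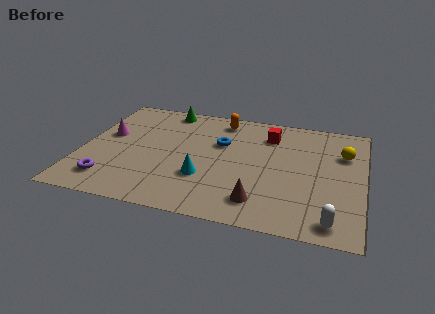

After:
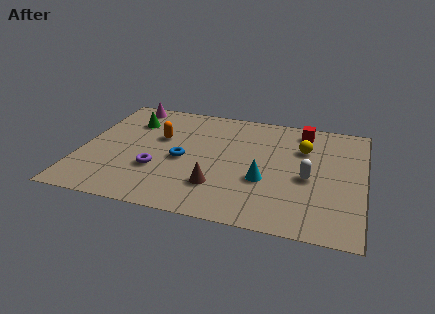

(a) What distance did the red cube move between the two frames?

1.6

The red cube moved from about (7.8, 6.5) to (9.2, 7.2), a distance of √(1.4² + 0.7²) ≈ 1.6.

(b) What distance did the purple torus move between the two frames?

2.2

From (1.4, 1.6) to (3.3, 2.8), the purple torus covered √(1.9² + 1.2²) ≈ 2.2 units.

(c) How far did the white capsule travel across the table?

2.9

From (10.7, 1.0) to (9.6, 3.7), the white capsule covered √(1.1² + 2.7²) ≈ 2.9 units.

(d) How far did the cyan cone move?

2.5

From (5.3, 2.7) to (7.8, 3.1), the cyan cone covered √(2.5² + 0.4²) ≈ 2.5 units.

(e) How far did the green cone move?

1.9

The green cone moved from about (3.3, 7.5) to (1.9, 6.2), a distance of √(1.4² + 1.3²) ≈ 1.9.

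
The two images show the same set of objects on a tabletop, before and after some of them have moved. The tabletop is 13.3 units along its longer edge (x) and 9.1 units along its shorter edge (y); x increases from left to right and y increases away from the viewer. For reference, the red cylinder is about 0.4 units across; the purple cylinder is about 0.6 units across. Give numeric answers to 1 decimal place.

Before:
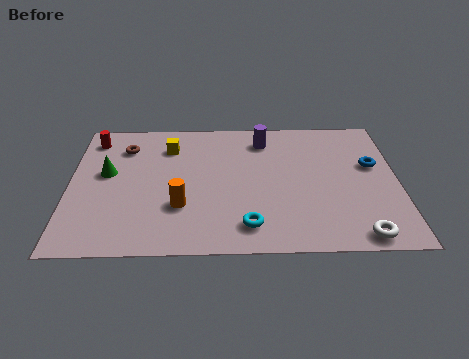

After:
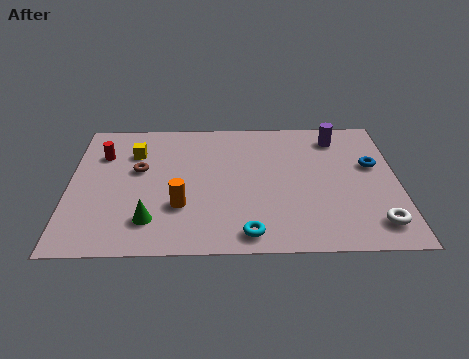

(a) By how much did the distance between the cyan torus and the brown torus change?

-1.2

The distance was about 7.4 in the first image and 6.2 in the second, so they moved 1.2 units closer together.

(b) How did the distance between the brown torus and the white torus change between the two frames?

-1.0

The distance was about 11.2 in the first image and 10.2 in the second, so they moved 1.0 units closer together.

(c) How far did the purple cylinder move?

3.0

The purple cylinder was near (7.9, 7.4) before and (10.9, 7.5) after, so it travelled √(3.0² + 0.1²) ≈ 3.0 units.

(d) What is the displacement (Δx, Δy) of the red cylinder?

(0.4, -1.1)

From the two frames, the red cylinder sits at roughly (0.9, 7.6) before and (1.3, 6.5) after.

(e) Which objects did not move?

the blue torus and the orange cylinder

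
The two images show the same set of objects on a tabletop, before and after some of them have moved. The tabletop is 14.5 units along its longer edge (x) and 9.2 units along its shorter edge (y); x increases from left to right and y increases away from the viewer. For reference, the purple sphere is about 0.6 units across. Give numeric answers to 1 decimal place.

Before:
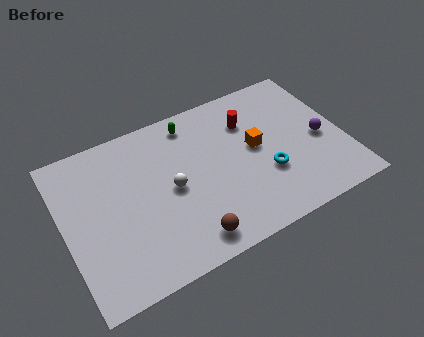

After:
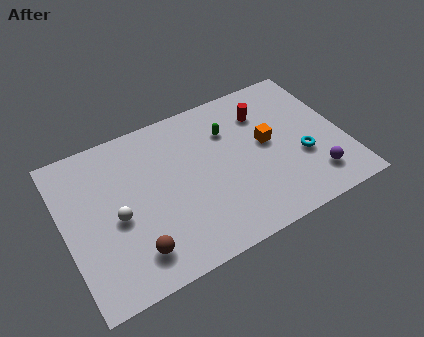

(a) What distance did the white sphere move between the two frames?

2.9

The white sphere was near (5.5, 4.5) before and (2.6, 4.1) after, so it travelled √(2.9² + 0.4²) ≈ 2.9 units.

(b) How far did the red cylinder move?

0.8

From (9.9, 6.7) to (10.7, 6.9), the red cylinder covered √(0.8² + 0.2²) ≈ 0.8 units.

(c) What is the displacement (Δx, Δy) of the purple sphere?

(-0.7, -2.2)

The purple sphere was at about (13.3, 4.1) and moved to about (12.6, 1.9).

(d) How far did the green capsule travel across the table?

2.2

The green capsule was near (7.0, 7.9) before and (8.8, 6.6) after, so it travelled √(1.8² + 1.3²) ≈ 2.2 units.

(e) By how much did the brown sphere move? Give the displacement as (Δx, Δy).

(-2.7, 0.5)

From the two frames, the brown sphere sits at roughly (5.9, 1.3) before and (3.2, 1.8) after.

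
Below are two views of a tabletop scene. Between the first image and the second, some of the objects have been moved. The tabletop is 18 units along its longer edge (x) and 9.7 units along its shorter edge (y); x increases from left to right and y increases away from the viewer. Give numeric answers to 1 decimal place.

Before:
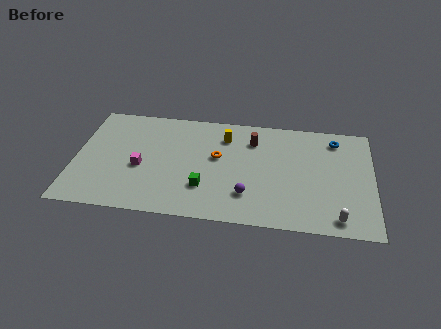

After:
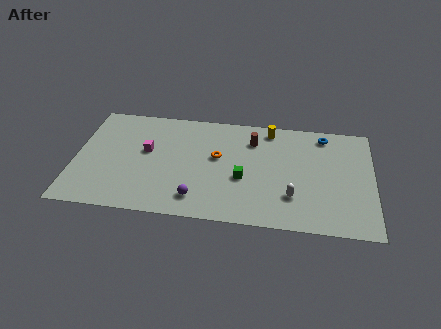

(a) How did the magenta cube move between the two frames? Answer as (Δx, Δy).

(0.3, 1.5)

From the two frames, the magenta cube sits at roughly (4.0, 4.1) before and (4.3, 5.6) after.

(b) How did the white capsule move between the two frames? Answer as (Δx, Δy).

(-2.7, 1.5)

From the two frames, the white capsule sits at roughly (15.9, 1.2) before and (13.2, 2.7) after.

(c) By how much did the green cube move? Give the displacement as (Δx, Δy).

(2.3, 1.1)

From the two frames, the green cube sits at roughly (7.9, 2.8) before and (10.2, 3.9) after.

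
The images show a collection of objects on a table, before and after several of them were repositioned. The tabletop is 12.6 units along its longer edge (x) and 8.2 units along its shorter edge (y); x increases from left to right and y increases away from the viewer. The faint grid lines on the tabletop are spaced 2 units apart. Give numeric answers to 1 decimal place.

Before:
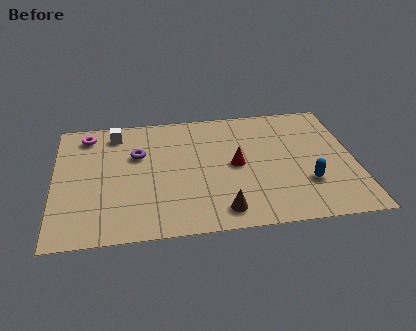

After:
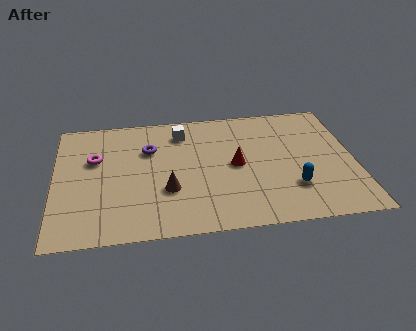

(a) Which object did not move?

the red cone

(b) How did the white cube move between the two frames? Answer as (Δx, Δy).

(2.8, -0.3)

The white cube started near (2.6, 6.9) and ended near (5.4, 6.6).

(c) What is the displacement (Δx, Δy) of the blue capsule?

(-0.6, -0.2)

From the two frames, the blue capsule sits at roughly (10.5, 2.5) before and (9.9, 2.3) after.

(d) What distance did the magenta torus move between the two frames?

1.7

The magenta torus moved from about (1.4, 6.9) to (1.7, 5.2), a distance of √(0.3² + 1.7²) ≈ 1.7.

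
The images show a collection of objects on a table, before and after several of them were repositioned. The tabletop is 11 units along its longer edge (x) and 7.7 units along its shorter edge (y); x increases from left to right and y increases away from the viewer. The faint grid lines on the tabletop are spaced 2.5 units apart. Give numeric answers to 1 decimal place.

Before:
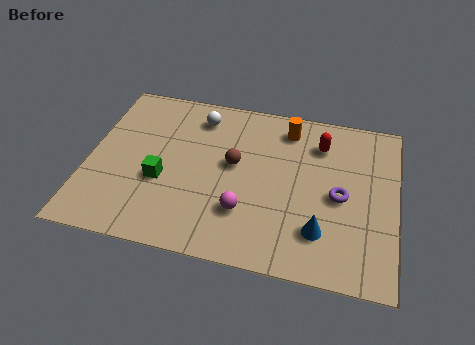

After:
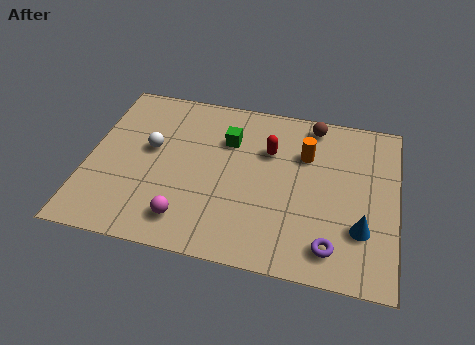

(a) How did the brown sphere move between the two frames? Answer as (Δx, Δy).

(2.7, 2.5)

The brown sphere started near (5.2, 4.3) and ended near (7.9, 6.8).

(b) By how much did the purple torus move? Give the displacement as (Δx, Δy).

(-0.2, -2.3)

From the two frames, the purple torus sits at roughly (9.0, 3.6) before and (8.8, 1.3) after.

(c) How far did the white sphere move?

2.5

From (3.8, 6.3) to (2.2, 4.4), the white sphere covered √(1.6² + 1.9²) ≈ 2.5 units.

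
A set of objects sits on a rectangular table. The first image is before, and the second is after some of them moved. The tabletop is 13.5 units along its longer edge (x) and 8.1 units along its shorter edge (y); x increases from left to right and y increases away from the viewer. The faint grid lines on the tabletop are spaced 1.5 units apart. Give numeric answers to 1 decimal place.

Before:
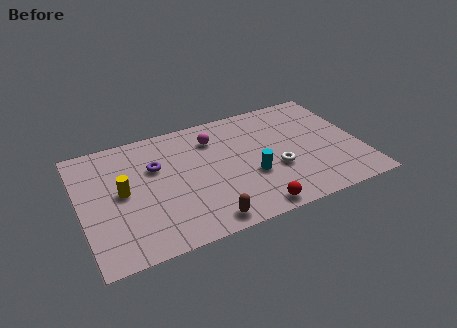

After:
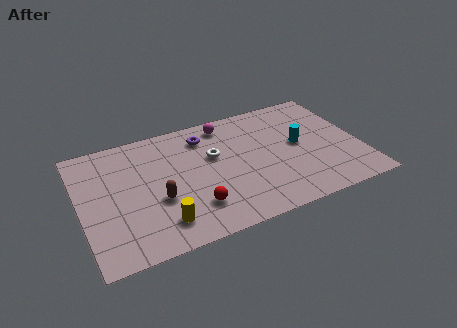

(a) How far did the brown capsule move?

3.0

The brown capsule was near (5.6, 0.9) before and (3.6, 3.1) after, so it travelled √(2.0² + 2.2²) ≈ 3.0 units.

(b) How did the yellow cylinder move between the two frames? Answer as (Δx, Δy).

(1.6, -2.6)

From the two frames, the yellow cylinder sits at roughly (2.0, 4.2) before and (3.6, 1.6) after.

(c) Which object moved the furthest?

the white torus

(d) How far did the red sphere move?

3.0

From (7.9, 0.8) to (5.2, 2.0), the red sphere covered √(2.7² + 1.2²) ≈ 3.0 units.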